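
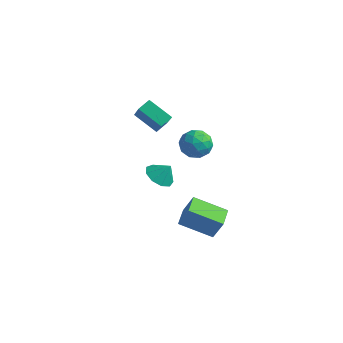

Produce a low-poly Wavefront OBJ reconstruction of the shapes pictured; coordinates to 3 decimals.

v 1.754 -1.071 -3.911
v 2.356 -0.882 -2.583
v 1.051 0.143 -3.764
v 1.654 0.331 -2.436
v 3.426 0.009 -4.824
v 4.029 0.197 -3.496
v 2.724 1.222 -4.677
v 3.326 1.411 -3.349
v 0.275 1.526 1.762
v 0.732 1.862 0.888
v 1.508 0.398 1.972
v 1.965 0.734 1.098
v 1.94 1.344 1.941
v 1.178 2.042 1.811
v 1.062 0.218 1.049
v 0.3 0.916 0.919
v 1.218 1.054 0.448
v 1.761 1.75 1
v 0.479 0.51 1.86
v 1.022 1.206 2.412
v 0.395 1.793 1.307
v 1.845 0.467 1.553
v 1.83 0.826 2.049
v 2.099 1.023 1.536
v 0.658 1.899 1.849
v 0.926 2.096 1.336
v 1.636 1.792 1.955
v 1.314 0.164 1.524
v 1.582 0.361 1.011
v 0.141 1.237 1.324
v 0.41 1.434 0.811
v 0.604 0.468 0.905
v 0.949 1.516 0.534
v 1.674 0.853 0.658
v 1.143 0.549 0.628
v 0.695 0.959 0.552
v 1.268 1.925 0.859
v 1.993 1.262 0.982
v 1.979 1.621 1.477
v 1.531 2.03 1.401
v 1.554 1.45 0.6
v 0.247 0.998 1.878
v 0.972 0.335 2.001
v 0.709 0.23 1.459
v 0.261 0.639 1.383
v 0.566 1.407 2.202
v 1.291 0.744 2.326
v 1.545 1.301 2.308
v 1.097 1.711 2.232
v 0.686 0.81 2.26
v 0.583 -1.341 -0.226
v 1.131 -0.786 -0.767
v 1.137 -0.999 0.686
v 0.606 -0.457 -0.572
v 0.07 -0.541 -0.214
v -0.226 -1 0.138
v -0.143 -1.619 0.32
v 0.279 -2.107 0.247
v 0.844 -2.237 -0.048
v 1.286 -1.948 -0.425
v 1.4 -1.375 -0.71
v -1.405 -0.875 4.224
v -1.304 -0.092 4.635
v -2.637 0.067 2.734
v -2.536 0.849 3.145
v 0.016 -0.549 3.255
v 0.117 0.233 3.666
v -1.216 0.392 1.765
v -1.115 1.175 2.176
f 2 4 1
f 5 2 1
f 1 4 3
f 3 5 1
f 2 8 4
f 6 2 5
f 6 8 2
f 4 8 3
f 7 5 3
f 3 8 7
f 7 6 5
f 8 6 7
f 9 46 25
f 46 20 49
f 25 49 14
f 46 49 25
f 9 25 21
f 25 14 26
f 21 26 10
f 25 26 21
f 9 21 30
f 21 10 31
f 30 31 16
f 21 31 30
f 9 30 42
f 30 16 45
f 42 45 19
f 30 45 42
f 9 42 46
f 42 19 50
f 46 50 20
f 42 50 46
f 10 26 37
f 26 14 40
f 37 40 18
f 26 40 37
f 14 49 27
f 49 20 48
f 27 48 13
f 49 48 27
f 20 50 47
f 50 19 43
f 47 43 11
f 50 43 47
f 19 45 44
f 45 16 32
f 44 32 15
f 45 32 44
f 16 31 36
f 31 10 33
f 36 33 17
f 31 33 36
f 12 38 24
f 38 18 39
f 24 39 13
f 38 39 24
f 12 24 22
f 24 13 23
f 22 23 11
f 24 23 22
f 12 22 29
f 22 11 28
f 29 28 15
f 22 28 29
f 12 29 34
f 29 15 35
f 34 35 17
f 29 35 34
f 12 34 38
f 34 17 41
f 38 41 18
f 34 41 38
f 13 39 27
f 39 18 40
f 27 40 14
f 39 40 27
f 11 23 47
f 23 13 48
f 47 48 20
f 23 48 47
f 15 28 44
f 28 11 43
f 44 43 19
f 28 43 44
f 17 35 36
f 35 15 32
f 36 32 16
f 35 32 36
f 18 41 37
f 41 17 33
f 37 33 10
f 41 33 37
f 52 51 54
f 52 54 53
f 54 51 55
f 54 55 53
f 55 51 56
f 55 56 53
f 56 51 57
f 56 57 53
f 57 51 58
f 57 58 53
f 58 51 59
f 58 59 53
f 59 51 60
f 59 60 53
f 60 51 61
f 60 61 53
f 61 51 52
f 61 52 53
f 63 65 62
f 66 63 62
f 62 65 64
f 64 66 62
f 63 69 65
f 67 63 66
f 67 69 63
f 65 69 64
f 68 66 64
f 64 69 68
f 68 67 66
f 69 67 68



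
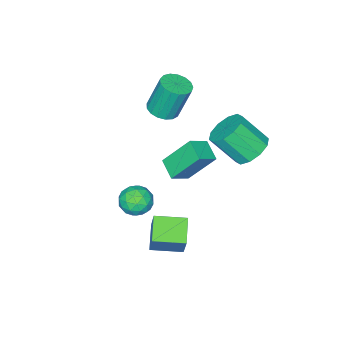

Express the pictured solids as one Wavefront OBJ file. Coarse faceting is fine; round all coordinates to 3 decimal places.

v 0.438 2.152 -3.609
v 0.894 2.764 -2.113
v 1.451 2.993 -4.263
v 1.907 3.606 -2.767
v 1.533 0.954 -3.453
v 1.989 1.567 -1.957
v 2.546 1.796 -4.107
v 3.002 2.408 -2.611
v -2.301 3.911 1.67
v -1.567 3.531 1.038
v -0.926 2.409 2.458
v -1.659 2.789 3.09
v -1.325 4.047 1.336
v -0.684 2.924 2.756
v -1.456 4.51 1.762
v -0.814 3.388 3.182
v -1.909 4.745 2.152
v -1.267 3.623 3.572
v -2.512 4.661 2.359
v -1.87 3.539 3.778
v -3.034 4.291 2.302
v -2.393 3.169 3.722
v -3.276 3.776 2.004
v -2.635 2.653 3.424
v -3.146 3.312 1.578
v -2.504 2.19 2.998
v -2.693 3.077 1.188
v -2.051 1.955 2.608
v -2.09 3.161 0.982
v -1.448 2.039 2.401
v -1.681 1.606 1.316
v -0.683 1.424 1.899
v -1.242 2.61 0.877
v -0.244 2.428 1.461
v -0.896 0.532 -0.361
v 0.102 0.35 0.223
v -0.457 1.536 -0.799
v 0.541 1.354 -0.216
v 2.85 1.002 -1.666
v 3.264 0.722 -0.912
v 1.556 0.918 -0.988
v 1.97 0.638 -0.234
v 2.08 1.489 -0.521
v 2.88 1.54 -0.94
v 1.94 0.1 -0.96
v 2.74 0.151 -1.379
v 2.701 0.164 -0.475
v 2.788 1.023 -0.205
v 2.032 0.617 -1.695
v 2.119 1.476 -1.425
v 3.17 0.869 -1.349
v 1.65 0.771 -0.551
v 1.715 1.271 -0.72
v 1.958 1.106 -0.277
v 2.945 1.35 -1.365
v 3.188 1.186 -0.922
v 2.492 1.636 -0.692
v 1.632 0.454 -0.978
v 1.875 0.29 -0.535
v 2.862 0.534 -1.623
v 3.105 0.369 -1.18
v 2.328 0.004 -1.208
v 3.083 0.377 -0.649
v 2.322 0.328 -0.25
v 2.305 0.011 -0.677
v 2.775 0.042 -0.923
v 3.134 0.881 -0.49
v 2.373 0.832 -0.091
v 2.438 1.332 -0.26
v 2.908 1.363 -0.506
v 2.803 0.554 -0.233
v 2.447 0.808 -1.809
v 1.686 0.759 -1.41
v 1.912 0.277 -1.394
v 2.382 0.308 -1.64
v 2.498 1.312 -1.65
v 1.737 1.263 -1.251
v 2.045 1.598 -0.977
v 2.515 1.629 -1.223
v 2.017 1.086 -1.667
v -2.634 -2.193 0.811
v -2.213 -2.89 1.086
v -2.645 -2.365 3.083
v -3.066 -1.667 2.809
v -1.922 -2.599 1.072
v -2.355 -2.074 3.07
v -1.795 -2.215 0.999
v -2.227 -1.69 2.996
v -1.859 -1.825 0.882
v -2.292 -1.3 2.88
v -2.101 -1.52 0.75
v -2.534 -0.995 2.747
v -2.465 -1.369 0.631
v -2.898 -0.844 2.629
v -2.868 -1.406 0.554
v -3.301 -0.881 2.551
v -3.217 -1.624 0.536
v -3.649 -1.099 2.533
v -3.432 -1.972 0.58
v -3.865 -1.447 2.578
v -3.465 -2.37 0.678
v -3.897 -1.845 2.675
v -3.307 -2.728 0.806
v -3.739 -2.203 2.804
v -2.994 -2.963 0.936
v -3.427 -2.438 2.933
v -2.6 -3.022 1.037
v -3.032 -2.497 3.034
f 2 4 1
f 5 2 1
f 1 4 3
f 3 5 1
f 2 8 4
f 6 2 5
f 6 8 2
f 4 8 3
f 7 5 3
f 3 8 7
f 7 6 5
f 8 6 7
f 10 9 13
f 10 13 11
f 11 13 14
f 11 14 12
f 13 9 15
f 13 15 14
f 14 15 16
f 14 16 12
f 15 9 17
f 15 17 16
f 16 17 18
f 16 18 12
f 17 9 19
f 17 19 18
f 18 19 20
f 18 20 12
f 19 9 21
f 19 21 20
f 20 21 22
f 20 22 12
f 21 9 23
f 21 23 22
f 22 23 24
f 22 24 12
f 23 9 25
f 23 25 24
f 24 25 26
f 24 26 12
f 25 9 27
f 25 27 26
f 26 27 28
f 26 28 12
f 27 9 29
f 27 29 28
f 28 29 30
f 28 30 12
f 29 9 10
f 29 10 30
f 30 10 11
f 30 11 12
f 32 34 31
f 35 32 31
f 31 34 33
f 33 35 31
f 32 38 34
f 36 32 35
f 36 38 32
f 34 38 33
f 37 35 33
f 33 38 37
f 37 36 35
f 38 36 37
f 39 76 55
f 76 50 79
f 55 79 44
f 76 79 55
f 39 55 51
f 55 44 56
f 51 56 40
f 55 56 51
f 39 51 60
f 51 40 61
f 60 61 46
f 51 61 60
f 39 60 72
f 60 46 75
f 72 75 49
f 60 75 72
f 39 72 76
f 72 49 80
f 76 80 50
f 72 80 76
f 40 56 67
f 56 44 70
f 67 70 48
f 56 70 67
f 44 79 57
f 79 50 78
f 57 78 43
f 79 78 57
f 50 80 77
f 80 49 73
f 77 73 41
f 80 73 77
f 49 75 74
f 75 46 62
f 74 62 45
f 75 62 74
f 46 61 66
f 61 40 63
f 66 63 47
f 61 63 66
f 42 68 54
f 68 48 69
f 54 69 43
f 68 69 54
f 42 54 52
f 54 43 53
f 52 53 41
f 54 53 52
f 42 52 59
f 52 41 58
f 59 58 45
f 52 58 59
f 42 59 64
f 59 45 65
f 64 65 47
f 59 65 64
f 42 64 68
f 64 47 71
f 68 71 48
f 64 71 68
f 43 69 57
f 69 48 70
f 57 70 44
f 69 70 57
f 41 53 77
f 53 43 78
f 77 78 50
f 53 78 77
f 45 58 74
f 58 41 73
f 74 73 49
f 58 73 74
f 47 65 66
f 65 45 62
f 66 62 46
f 65 62 66
f 48 71 67
f 71 47 63
f 67 63 40
f 71 63 67
f 82 81 85
f 82 85 83
f 83 85 86
f 83 86 84
f 85 81 87
f 85 87 86
f 86 87 88
f 86 88 84
f 87 81 89
f 87 89 88
f 88 89 90
f 88 90 84
f 89 81 91
f 89 91 90
f 90 91 92
f 90 92 84
f 91 81 93
f 91 93 92
f 92 93 94
f 92 94 84
f 93 81 95
f 93 95 94
f 94 95 96
f 94 96 84
f 95 81 97
f 95 97 96
f 96 97 98
f 96 98 84
f 97 81 99
f 97 99 98
f 98 99 100
f 98 100 84
f 99 81 101
f 99 101 100
f 100 101 102
f 100 102 84
f 101 81 103
f 101 103 102
f 102 103 104
f 102 104 84
f 103 81 105
f 103 105 104
f 104 105 106
f 104 106 84
f 105 81 107
f 105 107 106
f 106 107 108
f 106 108 84
f 107 81 82
f 107 82 108
f 108 82 83
f 108 83 84



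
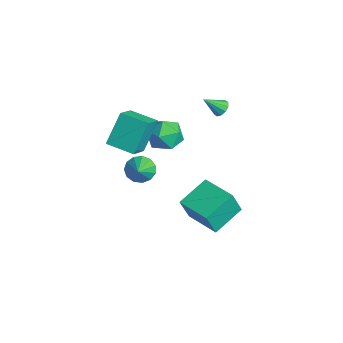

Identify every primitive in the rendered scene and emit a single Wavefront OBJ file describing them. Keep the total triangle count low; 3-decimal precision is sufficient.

v -2.998 -1.831 2.583
v -1.906 -2.752 3.505
v -3.568 -0.832 4.256
v -2.475 -1.753 5.178
v -1.865 -0.747 2.322
v -0.772 -1.668 3.244
v -2.434 0.252 3.995
v -1.342 -0.669 4.917
v -1.34 1.549 -3.454
v -1.168 0.948 -1.905
v -2.033 3.271 -2.709
v -1.861 2.67 -1.16
v 0.581 2.29 -3.38
v 0.753 1.689 -1.831
v -0.112 4.012 -2.635
v 0.06 3.411 -1.086
v -3.253 4.079 3.205
v -2.714 4.104 3.357
v -3.447 3.141 4.055
v -2.892 4.323 3.557
v -3.208 4.448 3.623
v -3.54 4.433 3.53
v -3.763 4.282 3.312
v -3.791 4.053 3.054
v -3.613 3.834 2.853
v -3.297 3.709 2.787
v -2.965 3.725 2.881
v -2.742 3.875 3.098
v -0.049 -1.602 2.606
v 0.224 -2.062 1.998
v 0.949 -2.078 3.414
v 0.442 -1.663 1.964
v 0.504 -1.244 2.134
v 0.391 -0.938 2.454
v 0.138 -0.844 2.822
v -0.174 -0.99 3.121
v -0.447 -1.33 3.257
v -0.593 -1.756 3.186
v -0.566 -2.134 2.93
v -0.375 -2.342 2.572
v -0.081 -2.315 2.224
v -2.334 1.632 2.103
v -1.71 0.735 2.152
v -3.69 0.725 2.788
v -3.066 -0.172 2.837
v -2.858 0.675 3.496
v -2.02 1.235 3.073
v -3.38 0.225 1.867
v -2.542 0.785 1.444
v -2.357 -0.135 2.005
v -2.034 0.144 3.012
v -3.366 1.316 1.928
v -3.043 1.595 2.935
f 2 4 1
f 5 2 1
f 1 4 3
f 3 5 1
f 2 8 4
f 6 2 5
f 6 8 2
f 4 8 3
f 7 5 3
f 3 8 7
f 7 6 5
f 8 6 7
f 10 12 9
f 13 10 9
f 9 12 11
f 11 13 9
f 10 16 12
f 14 10 13
f 14 16 10
f 12 16 11
f 15 13 11
f 11 16 15
f 15 14 13
f 16 14 15
f 18 17 20
f 18 20 19
f 20 17 21
f 20 21 19
f 21 17 22
f 21 22 19
f 22 17 23
f 22 23 19
f 23 17 24
f 23 24 19
f 24 17 25
f 24 25 19
f 25 17 26
f 25 26 19
f 26 17 27
f 26 27 19
f 27 17 28
f 27 28 19
f 28 17 18
f 28 18 19
f 30 29 32
f 30 32 31
f 32 29 33
f 32 33 31
f 33 29 34
f 33 34 31
f 34 29 35
f 34 35 31
f 35 29 36
f 35 36 31
f 36 29 37
f 36 37 31
f 37 29 38
f 37 38 31
f 38 29 39
f 38 39 31
f 39 29 40
f 39 40 31
f 40 29 41
f 40 41 31
f 41 29 30
f 41 30 31
f 42 53 47
f 42 47 43
f 42 43 49
f 42 49 52
f 42 52 53
f 43 47 51
f 47 53 46
f 53 52 44
f 52 49 48
f 49 43 50
f 45 51 46
f 45 46 44
f 45 44 48
f 45 48 50
f 45 50 51
f 46 51 47
f 44 46 53
f 48 44 52
f 50 48 49
f 51 50 43



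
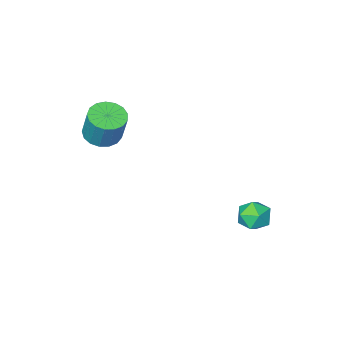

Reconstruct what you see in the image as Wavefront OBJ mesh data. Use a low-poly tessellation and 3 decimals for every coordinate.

v -4.045 -0.021 -0.397
v -3.685 0.527 -0.303
v -3.275 -0.607 0.063
v -2.915 -0.059 0.157
v -3.474 -0.15 0.5
v -3.95 0.212 0.216
v -3.01 -0.292 -0.456
v -3.486 0.07 -0.74
v -3.045 0.36 -0.34
v -3.332 0.447 0.251
v -3.628 -0.527 -0.491
v -3.915 -0.44 0.1
v 0.204 -3.534 3.351
v 0.61 -3.047 3.136
v 0.663 -2.579 4.294
v 0.256 -3.066 4.509
v 0.317 -2.923 3.099
v 0.369 -2.456 4.257
v -0.003 -2.94 3.12
v 0.05 -2.472 4.278
v -0.275 -3.092 3.194
v -0.222 -2.624 4.352
v -0.438 -3.346 3.304
v -0.385 -2.878 4.462
v -0.453 -3.643 3.425
v -0.401 -3.175 4.583
v -0.318 -3.914 3.528
v -0.266 -3.447 4.686
v -0.064 -4.099 3.591
v -0.011 -3.631 4.749
v 0.252 -4.154 3.599
v 0.304 -3.687 4.757
v 0.557 -4.067 3.55
v 0.609 -3.6 4.708
v 0.78 -3.858 3.456
v 0.833 -3.39 4.614
v 0.872 -3.575 3.337
v 0.925 -3.107 4.495
v 0.811 -3.282 3.222
v 0.864 -2.814 4.38
f 1 12 6
f 1 6 2
f 1 2 8
f 1 8 11
f 1 11 12
f 2 6 10
f 6 12 5
f 12 11 3
f 11 8 7
f 8 2 9
f 4 10 5
f 4 5 3
f 4 3 7
f 4 7 9
f 4 9 10
f 5 10 6
f 3 5 12
f 7 3 11
f 9 7 8
f 10 9 2
f 14 13 17
f 14 17 15
f 15 17 18
f 15 18 16
f 17 13 19
f 17 19 18
f 18 19 20
f 18 20 16
f 19 13 21
f 19 21 20
f 20 21 22
f 20 22 16
f 21 13 23
f 21 23 22
f 22 23 24
f 22 24 16
f 23 13 25
f 23 25 24
f 24 25 26
f 24 26 16
f 25 13 27
f 25 27 26
f 26 27 28
f 26 28 16
f 27 13 29
f 27 29 28
f 28 29 30
f 28 30 16
f 29 13 31
f 29 31 30
f 30 31 32
f 30 32 16
f 31 13 33
f 31 33 32
f 32 33 34
f 32 34 16
f 33 13 35
f 33 35 34
f 34 35 36
f 34 36 16
f 35 13 37
f 35 37 36
f 36 37 38
f 36 38 16
f 37 13 39
f 37 39 38
f 38 39 40
f 38 40 16
f 39 13 14
f 39 14 40
f 40 14 15
f 40 15 16



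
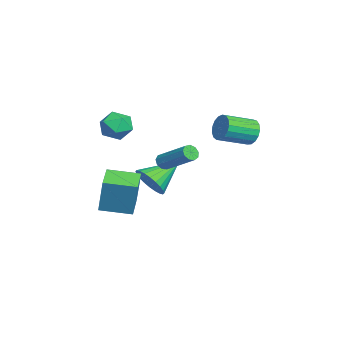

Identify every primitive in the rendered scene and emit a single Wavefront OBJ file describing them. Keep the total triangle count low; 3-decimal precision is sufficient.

v -3.315 -0.675 -4.439
v -2.736 -0.9 -3.543
v -4.465 0.815 -3.321
v -2.503 -0.59 -3.716
v -2.393 -0.293 -4
v -2.424 -0.054 -4.35
v -2.59 0.091 -4.714
v -2.866 0.118 -5.036
v -3.211 0.025 -5.267
v -3.572 -0.174 -5.372
v -3.893 -0.45 -5.335
v -4.126 -0.761 -5.161
v -4.236 -1.058 -4.877
v -4.206 -1.297 -4.527
v -4.039 -1.442 -4.163
v -3.763 -1.469 -3.841
v -3.418 -1.376 -3.61
v -3.058 -1.177 -3.505
v -1.453 4.688 0.156
v -0.902 4.72 -0.477
v -0.116 3.183 0.13
v -0.667 3.152 0.764
v -0.723 4.928 -0.183
v 0.063 3.391 0.424
v -0.711 5.081 0.188
v 0.075 3.544 0.796
v -0.869 5.144 0.553
v -0.083 3.607 1.16
v -1.161 5.103 0.826
v -0.375 3.566 1.434
v -1.52 4.967 0.946
v -0.734 3.43 1.554
v -1.863 4.767 0.885
v -1.077 3.23 1.493
v -2.113 4.549 0.657
v -1.327 3.012 1.265
v -2.211 4.363 0.314
v -1.425 2.826 0.922
v -2.136 4.252 -0.064
v -1.35 2.715 0.543
v -1.904 4.241 -0.393
v -1.118 2.704 0.215
v -1.569 4.332 -0.595
v -0.783 2.795 0.012
v -1.207 4.505 -0.626
v -0.421 2.968 -0.018
v 2.559 0.515 -0.378
v 2.76 0.698 -0.797
v 3.843 2.108 0.339
v 3.641 1.925 0.758
v 2.469 0.863 -0.725
v 3.552 2.274 0.411
v 2.221 0.865 -0.491
v 3.303 2.276 0.645
v 2.13 0.703 -0.204
v 3.212 2.114 0.932
v 2.24 0.453 0.002
v 3.322 1.864 1.138
v 2.499 0.232 0.03
v 3.582 1.643 1.166
v 2.786 0.143 -0.133
v 3.869 1.553 1.003
v 2.967 0.228 -0.411
v 4.049 1.638 0.725
v 2.957 0.447 -0.673
v 4.039 1.858 0.463
v -2.395 -2 0.587
v -1.931 -2.284 -0.275
v -3.849 -2.456 -0.045
v -3.385 -2.74 -0.907
v -3.234 -3.27 -0.049
v -2.335 -2.988 0.342
v -3.445 -1.752 -0.662
v -2.546 -1.47 -0.271
v -2.579 -2.131 -1.047
v -2.449 -3.069 -0.668
v -3.331 -1.671 0.348
v -3.201 -2.609 0.727
v 1.208 -2.682 -3.479
v 1.68 -2.393 -1.371
v 1.214 -0.958 -3.716
v 1.687 -0.67 -1.608
v 2.633 -2.73 -3.792
v 3.106 -2.442 -1.684
v 2.64 -1.007 -4.029
v 3.112 -0.718 -1.921
f 2 1 4
f 2 4 3
f 4 1 5
f 4 5 3
f 5 1 6
f 5 6 3
f 6 1 7
f 6 7 3
f 7 1 8
f 7 8 3
f 8 1 9
f 8 9 3
f 9 1 10
f 9 10 3
f 10 1 11
f 10 11 3
f 11 1 12
f 11 12 3
f 12 1 13
f 12 13 3
f 13 1 14
f 13 14 3
f 14 1 15
f 14 15 3
f 15 1 16
f 15 16 3
f 16 1 17
f 16 17 3
f 17 1 18
f 17 18 3
f 18 1 2
f 18 2 3
f 20 19 23
f 20 23 21
f 21 23 24
f 21 24 22
f 23 19 25
f 23 25 24
f 24 25 26
f 24 26 22
f 25 19 27
f 25 27 26
f 26 27 28
f 26 28 22
f 27 19 29
f 27 29 28
f 28 29 30
f 28 30 22
f 29 19 31
f 29 31 30
f 30 31 32
f 30 32 22
f 31 19 33
f 31 33 32
f 32 33 34
f 32 34 22
f 33 19 35
f 33 35 34
f 34 35 36
f 34 36 22
f 35 19 37
f 35 37 36
f 36 37 38
f 36 38 22
f 37 19 39
f 37 39 38
f 38 39 40
f 38 40 22
f 39 19 41
f 39 41 40
f 40 41 42
f 40 42 22
f 41 19 43
f 41 43 42
f 42 43 44
f 42 44 22
f 43 19 45
f 43 45 44
f 44 45 46
f 44 46 22
f 45 19 20
f 45 20 46
f 46 20 21
f 46 21 22
f 48 47 51
f 48 51 49
f 49 51 52
f 49 52 50
f 51 47 53
f 51 53 52
f 52 53 54
f 52 54 50
f 53 47 55
f 53 55 54
f 54 55 56
f 54 56 50
f 55 47 57
f 55 57 56
f 56 57 58
f 56 58 50
f 57 47 59
f 57 59 58
f 58 59 60
f 58 60 50
f 59 47 61
f 59 61 60
f 60 61 62
f 60 62 50
f 61 47 63
f 61 63 62
f 62 63 64
f 62 64 50
f 63 47 65
f 63 65 64
f 64 65 66
f 64 66 50
f 65 47 48
f 65 48 66
f 66 48 49
f 66 49 50
f 67 78 72
f 67 72 68
f 67 68 74
f 67 74 77
f 67 77 78
f 68 72 76
f 72 78 71
f 78 77 69
f 77 74 73
f 74 68 75
f 70 76 71
f 70 71 69
f 70 69 73
f 70 73 75
f 70 75 76
f 71 76 72
f 69 71 78
f 73 69 77
f 75 73 74
f 76 75 68
f 80 82 79
f 83 80 79
f 79 82 81
f 81 83 79
f 80 86 82
f 84 80 83
f 84 86 80
f 82 86 81
f 85 83 81
f 81 86 85
f 85 84 83
f 86 84 85



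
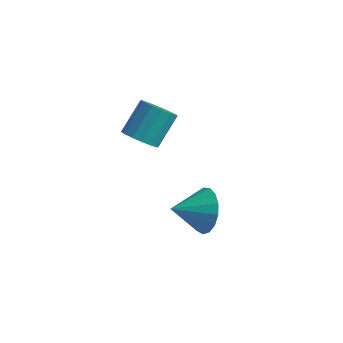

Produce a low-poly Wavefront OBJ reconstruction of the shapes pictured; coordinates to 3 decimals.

v 4.027 0.257 -0.561
v 4.575 0.176 0.148
v 3.293 -0.657 -0.099
v 4.287 0.47 0.274
v 3.939 0.716 0.209
v 3.611 0.857 -0.033
v 3.379 0.86 -0.395
v 3.295 0.725 -0.796
v 3.378 0.484 -1.142
v 3.61 0.19 -1.356
v 3.938 -0.088 -1.387
v 4.285 -0.287 -1.229
v 4.574 -0.361 -0.918
v 4.737 -0.294 -0.525
v 4.737 -0.1 -0.14
v 1.93 -0.321 2.554
v 2.221 0.092 2.113
v 2.361 1.033 3.085
v 2.07 0.621 3.526
v 1.883 0.163 2.093
v 2.022 1.104 3.065
v 1.557 0.105 2.196
v 1.696 1.046 3.168
v 1.331 -0.067 2.395
v 1.47 0.874 3.367
v 1.266 -0.307 2.637
v 1.405 0.634 3.608
v 1.379 -0.551 2.856
v 1.518 0.39 3.828
v 1.639 -0.733 2.995
v 1.779 0.208 3.967
v 1.978 -0.804 3.015
v 2.117 0.137 3.987
v 2.304 -0.746 2.912
v 2.443 0.195 3.884
v 2.53 -0.574 2.713
v 2.669 0.367 3.685
v 2.595 -0.334 2.472
v 2.734 0.607 3.443
v 2.482 -0.09 2.252
v 2.621 0.851 3.224
f 2 1 4
f 2 4 3
f 4 1 5
f 4 5 3
f 5 1 6
f 5 6 3
f 6 1 7
f 6 7 3
f 7 1 8
f 7 8 3
f 8 1 9
f 8 9 3
f 9 1 10
f 9 10 3
f 10 1 11
f 10 11 3
f 11 1 12
f 11 12 3
f 12 1 13
f 12 13 3
f 13 1 14
f 13 14 3
f 14 1 15
f 14 15 3
f 15 1 2
f 15 2 3
f 17 16 20
f 17 20 18
f 18 20 21
f 18 21 19
f 20 16 22
f 20 22 21
f 21 22 23
f 21 23 19
f 22 16 24
f 22 24 23
f 23 24 25
f 23 25 19
f 24 16 26
f 24 26 25
f 25 26 27
f 25 27 19
f 26 16 28
f 26 28 27
f 27 28 29
f 27 29 19
f 28 16 30
f 28 30 29
f 29 30 31
f 29 31 19
f 30 16 32
f 30 32 31
f 31 32 33
f 31 33 19
f 32 16 34
f 32 34 33
f 33 34 35
f 33 35 19
f 34 16 36
f 34 36 35
f 35 36 37
f 35 37 19
f 36 16 38
f 36 38 37
f 37 38 39
f 37 39 19
f 38 16 40
f 38 40 39
f 39 40 41
f 39 41 19
f 40 16 17
f 40 17 41
f 41 17 18
f 41 18 19



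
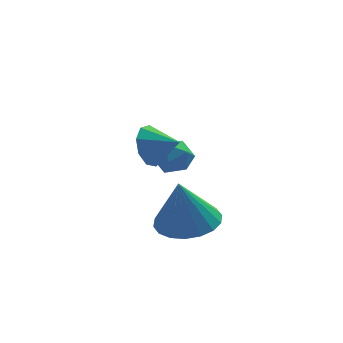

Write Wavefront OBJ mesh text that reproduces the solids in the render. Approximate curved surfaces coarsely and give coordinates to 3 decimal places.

v -1.749 3.641 0.805
v -1.177 3.8 0.389
v -1.603 2.5 0.571
v -1.031 2.659 0.155
v -0.991 2.747 0.874
v -1.082 3.452 1.018
v -1.698 2.848 -0.058
v -1.789 3.553 0.086
v -1.146 3.31 -0.145
v -0.709 3.248 0.431
v -2.071 3.052 0.529
v -1.634 2.99 1.105
v -2.248 1.174 1.966
v -1.858 1.376 1.298
v -1.412 0.706 2.314
v -1.797 1.767 1.676
v -1.947 1.88 2.19
v -2.239 1.663 2.599
v -2.535 1.217 2.712
v -2.697 0.75 2.475
v -2.649 0.482 2.001
v -2.414 0.538 1.51
v -2.101 0.891 1.232
v -1.261 -0.227 -0.516
v -0.322 -0.642 -0.422
v -1.559 -0.513 1.216
v -0.247 -0.198 -0.336
v -0.372 0.24 -0.285
v -0.673 0.585 -0.281
v -1.091 0.77 -0.322
v -1.542 0.757 -0.402
v -1.938 0.549 -0.505
v -2.199 0.187 -0.609
v -2.274 -0.257 -0.695
v -2.149 -0.695 -0.746
v -1.848 -1.04 -0.751
v -1.43 -1.225 -0.709
v -0.979 -1.212 -0.629
v -0.584 -1.004 -0.527
f 1 12 6
f 1 6 2
f 1 2 8
f 1 8 11
f 1 11 12
f 2 6 10
f 6 12 5
f 12 11 3
f 11 8 7
f 8 2 9
f 4 10 5
f 4 5 3
f 4 3 7
f 4 7 9
f 4 9 10
f 5 10 6
f 3 5 12
f 7 3 11
f 9 7 8
f 10 9 2
f 14 13 16
f 14 16 15
f 16 13 17
f 16 17 15
f 17 13 18
f 17 18 15
f 18 13 19
f 18 19 15
f 19 13 20
f 19 20 15
f 20 13 21
f 20 21 15
f 21 13 22
f 21 22 15
f 22 13 23
f 22 23 15
f 23 13 14
f 23 14 15
f 25 24 27
f 25 27 26
f 27 24 28
f 27 28 26
f 28 24 29
f 28 29 26
f 29 24 30
f 29 30 26
f 30 24 31
f 30 31 26
f 31 24 32
f 31 32 26
f 32 24 33
f 32 33 26
f 33 24 34
f 33 34 26
f 34 24 35
f 34 35 26
f 35 24 36
f 35 36 26
f 36 24 37
f 36 37 26
f 37 24 38
f 37 38 26
f 38 24 39
f 38 39 26
f 39 24 25
f 39 25 26



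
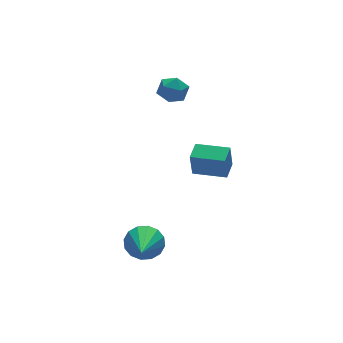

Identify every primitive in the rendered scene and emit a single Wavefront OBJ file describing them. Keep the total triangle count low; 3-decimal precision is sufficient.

v 0.606 1.753 2.64
v 1.244 1.654 2.451
v 0.316 0.826 2.149
v 0.954 0.727 1.96
v 0.784 0.68 2.609
v 0.964 1.252 2.913
v 0.596 1.228 1.687
v 0.776 1.8 1.991
v 1.238 1.329 1.862
v 1.354 0.99 2.432
v 0.206 1.49 2.168
v 0.322 1.151 2.738
v 2.052 -0.675 -2.025
v 1.901 -0.738 -0.937
v 1.1 0.307 -2.101
v 0.948 0.244 -1.013
v 2.652 -0.084 -1.907
v 2.5 -0.147 -0.819
v 1.699 0.898 -1.983
v 1.548 0.835 -0.895
v -2.634 -2.621 -2.354
v -2.077 -2.633 -1.837
v -3.526 -4.019 -1.426
v -2.339 -2.374 -1.698
v -2.68 -2.182 -1.735
v -3.009 -2.106 -1.938
v -3.237 -2.169 -2.252
v -3.304 -2.353 -2.594
v -3.191 -2.609 -2.871
v -2.929 -2.868 -3.009
v -2.588 -3.06 -2.972
v -2.26 -3.135 -2.769
v -2.031 -3.073 -2.455
v -1.965 -2.889 -2.114
f 1 12 6
f 1 6 2
f 1 2 8
f 1 8 11
f 1 11 12
f 2 6 10
f 6 12 5
f 12 11 3
f 11 8 7
f 8 2 9
f 4 10 5
f 4 5 3
f 4 3 7
f 4 7 9
f 4 9 10
f 5 10 6
f 3 5 12
f 7 3 11
f 9 7 8
f 10 9 2
f 14 16 13
f 17 14 13
f 13 16 15
f 15 17 13
f 14 20 16
f 18 14 17
f 18 20 14
f 16 20 15
f 19 17 15
f 15 20 19
f 19 18 17
f 20 18 19
f 22 21 24
f 22 24 23
f 24 21 25
f 24 25 23
f 25 21 26
f 25 26 23
f 26 21 27
f 26 27 23
f 27 21 28
f 27 28 23
f 28 21 29
f 28 29 23
f 29 21 30
f 29 30 23
f 30 21 31
f 30 31 23
f 31 21 32
f 31 32 23
f 32 21 33
f 32 33 23
f 33 21 34
f 33 34 23
f 34 21 22
f 34 22 23



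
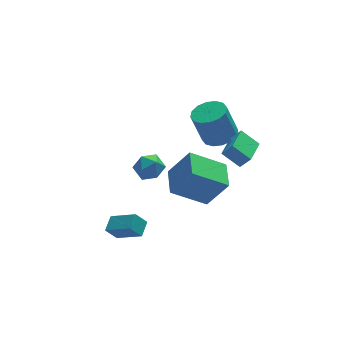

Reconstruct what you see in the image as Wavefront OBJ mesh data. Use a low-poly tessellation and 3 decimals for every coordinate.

v -2.143 -2.655 -2.73
v -2.712 -2.588 -1.997
v -3.142 -1.606 -3.6
v -3.711 -1.539 -2.867
v -1.649 -1.921 -2.413
v -2.218 -1.854 -1.68
v -2.648 -0.872 -3.283
v -3.217 -0.805 -2.55
v 1.071 -3.087 -0.653
v -0.724 -2.792 0.531
v 1.435 -1.527 -0.488
v -0.359 -1.233 0.697
v 2.059 -3.487 0.943
v 0.265 -3.193 2.128
v 2.424 -1.928 1.109
v 0.629 -1.633 2.293
v -0.344 3.59 -3.683
v 0.5 3.724 -3.355
v -0.62 2.636 -2.585
v 0.224 2.77 -2.257
v -0.397 3.441 -2.211
v -0.226 4.03 -2.89
v 0.106 2.33 -3.05
v 0.277 2.919 -3.729
v 0.778 2.945 -2.964
v 0.467 3.631 -2.445
v -0.587 2.729 -3.495
v -0.898 3.415 -2.976
v 3.154 1.232 0.548
v 4.063 1.069 0.844
v 3.495 1.265 2.689
v 2.586 1.428 2.392
v 4.033 1.567 0.783
v 3.466 1.763 2.627
v 3.768 1.974 0.658
v 3.201 2.171 2.502
v 3.338 2.183 0.503
v 2.771 2.379 2.348
v 2.859 2.137 0.361
v 2.292 2.333 2.206
v 2.459 1.848 0.268
v 1.891 2.044 2.113
v 2.245 1.395 0.251
v 1.677 1.591 2.096
v 2.274 0.897 0.313
v 1.707 1.093 2.157
v 2.539 0.489 0.438
v 1.972 0.686 2.282
v 2.969 0.281 0.592
v 2.402 0.477 2.437
v 3.448 0.327 0.734
v 2.881 0.523 2.579
v 3.849 0.616 0.827
v 3.281 0.812 2.672
v 2.575 -0.744 0.913
v 3.051 -0.989 1.611
v 3.496 0.591 0.753
v 3.972 0.346 1.451
v 3.348 -1.366 0.169
v 3.824 -1.611 0.867
v 4.269 -0.031 0.009
v 4.745 -0.276 0.707
f 2 4 1
f 5 2 1
f 1 4 3
f 3 5 1
f 2 8 4
f 6 2 5
f 6 8 2
f 4 8 3
f 7 5 3
f 3 8 7
f 7 6 5
f 8 6 7
f 10 12 9
f 13 10 9
f 9 12 11
f 11 13 9
f 10 16 12
f 14 10 13
f 14 16 10
f 12 16 11
f 15 13 11
f 11 16 15
f 15 14 13
f 16 14 15
f 17 28 22
f 17 22 18
f 17 18 24
f 17 24 27
f 17 27 28
f 18 22 26
f 22 28 21
f 28 27 19
f 27 24 23
f 24 18 25
f 20 26 21
f 20 21 19
f 20 19 23
f 20 23 25
f 20 25 26
f 21 26 22
f 19 21 28
f 23 19 27
f 25 23 24
f 26 25 18
f 30 29 33
f 30 33 31
f 31 33 34
f 31 34 32
f 33 29 35
f 33 35 34
f 34 35 36
f 34 36 32
f 35 29 37
f 35 37 36
f 36 37 38
f 36 38 32
f 37 29 39
f 37 39 38
f 38 39 40
f 38 40 32
f 39 29 41
f 39 41 40
f 40 41 42
f 40 42 32
f 41 29 43
f 41 43 42
f 42 43 44
f 42 44 32
f 43 29 45
f 43 45 44
f 44 45 46
f 44 46 32
f 45 29 47
f 45 47 46
f 46 47 48
f 46 48 32
f 47 29 49
f 47 49 48
f 48 49 50
f 48 50 32
f 49 29 51
f 49 51 50
f 50 51 52
f 50 52 32
f 51 29 53
f 51 53 52
f 52 53 54
f 52 54 32
f 53 29 30
f 53 30 54
f 54 30 31
f 54 31 32
f 56 58 55
f 59 56 55
f 55 58 57
f 57 59 55
f 56 62 58
f 60 56 59
f 60 62 56
f 58 62 57
f 61 59 57
f 57 62 61
f 61 60 59
f 62 60 61



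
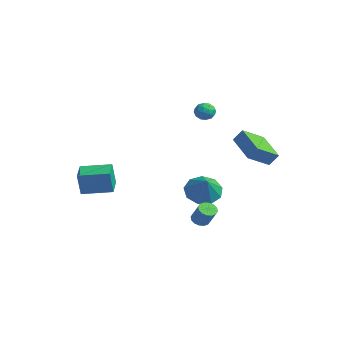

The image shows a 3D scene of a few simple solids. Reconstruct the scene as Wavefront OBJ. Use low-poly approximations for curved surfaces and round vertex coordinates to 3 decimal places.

v 1.749 3.383 0.939
v 1.817 2.024 1.703
v 2.037 3.786 1.63
v 2.105 2.427 2.394
v 3.695 3.113 0.286
v 3.763 1.754 1.05
v 3.983 3.516 0.977
v 4.051 2.157 1.741
v -3.183 3.593 1.609
v -2.825 3.701 2.142
v -3.515 2.679 2.018
v -3.157 2.787 2.551
v -3.681 3.156 2.43
v -3.476 3.72 2.177
v -2.864 2.66 1.983
v -2.659 3.224 1.73
v -2.628 3.125 2.374
v -3.133 3.431 2.65
v -3.207 2.949 1.51
v -3.712 3.255 1.786
v -2.975 3.727 1.84
v -3.365 2.653 2.32
v -3.673 2.869 2.249
v -3.462 2.933 2.563
v -3.358 3.738 1.86
v -3.147 3.802 2.174
v -3.65 3.482 2.343
v -3.193 2.578 1.986
v -2.982 2.642 2.3
v -2.878 3.447 1.597
v -2.667 3.511 1.911
v -2.69 2.898 1.817
v -2.649 3.452 2.289
v -2.843 2.915 2.53
v -2.672 2.84 2.196
v -2.551 3.172 2.047
v -2.945 3.632 2.452
v -3.14 3.095 2.692
v -3.448 3.312 2.621
v -3.328 3.644 2.472
v -2.829 3.294 2.588
v -3.2 3.285 1.468
v -3.395 2.748 1.708
v -3.012 2.736 1.688
v -2.892 3.068 1.539
v -3.497 3.465 1.63
v -3.691 2.928 1.871
v -3.789 3.208 2.113
v -3.668 3.54 1.964
v -3.511 3.086 1.572
v 3.512 -0.904 -2.908
v 3.89 -0.661 -3.19
v 4.586 -0.613 -2.214
v 4.208 -0.856 -1.932
v 3.735 -0.458 -3.089
v 4.431 -0.411 -2.113
v 3.52 -0.375 -2.94
v 4.217 -0.327 -1.964
v 3.303 -0.433 -2.782
v 4 -0.385 -1.806
v 3.142 -0.618 -2.658
v 3.839 -0.57 -1.682
v 3.08 -0.879 -2.601
v 3.777 -0.831 -1.625
v 3.134 -1.147 -2.626
v 3.83 -1.099 -1.65
v 3.289 -1.349 -2.727
v 3.985 -1.302 -1.751
v 3.503 -1.433 -2.876
v 4.2 -1.385 -1.9
v 3.72 -1.375 -3.034
v 4.417 -1.327 -2.058
v 3.881 -1.19 -3.158
v 4.578 -1.142 -2.182
v 3.943 -0.929 -3.215
v 4.64 -0.881 -2.239
v 2.796 -0.329 -1.206
v 3.279 -0.938 -1.882
v 3.844 -0.711 -0.114
v 3.546 -0.287 -1.911
v 3.462 0.344 -1.61
v 3.067 0.661 -1.12
v 2.545 0.514 -0.67
v 2.141 -0.028 -0.471
v 2.043 -0.71 -0.615
v 2.298 -1.214 -1.036
v 2.786 -1.305 -1.536
v -2.496 -4.805 -2.468
v -2.435 -5.049 -1.06
v -3.649 -4.068 -2.29
v -3.588 -4.312 -0.883
v -1.532 -3.348 -2.257
v -1.471 -3.592 -0.85
v -2.685 -2.611 -2.08
v -2.624 -2.855 -0.672
f 2 4 1
f 5 2 1
f 1 4 3
f 3 5 1
f 2 8 4
f 6 2 5
f 6 8 2
f 4 8 3
f 7 5 3
f 3 8 7
f 7 6 5
f 8 6 7
f 9 46 25
f 46 20 49
f 25 49 14
f 46 49 25
f 9 25 21
f 25 14 26
f 21 26 10
f 25 26 21
f 9 21 30
f 21 10 31
f 30 31 16
f 21 31 30
f 9 30 42
f 30 16 45
f 42 45 19
f 30 45 42
f 9 42 46
f 42 19 50
f 46 50 20
f 42 50 46
f 10 26 37
f 26 14 40
f 37 40 18
f 26 40 37
f 14 49 27
f 49 20 48
f 27 48 13
f 49 48 27
f 20 50 47
f 50 19 43
f 47 43 11
f 50 43 47
f 19 45 44
f 45 16 32
f 44 32 15
f 45 32 44
f 16 31 36
f 31 10 33
f 36 33 17
f 31 33 36
f 12 38 24
f 38 18 39
f 24 39 13
f 38 39 24
f 12 24 22
f 24 13 23
f 22 23 11
f 24 23 22
f 12 22 29
f 22 11 28
f 29 28 15
f 22 28 29
f 12 29 34
f 29 15 35
f 34 35 17
f 29 35 34
f 12 34 38
f 34 17 41
f 38 41 18
f 34 41 38
f 13 39 27
f 39 18 40
f 27 40 14
f 39 40 27
f 11 23 47
f 23 13 48
f 47 48 20
f 23 48 47
f 15 28 44
f 28 11 43
f 44 43 19
f 28 43 44
f 17 35 36
f 35 15 32
f 36 32 16
f 35 32 36
f 18 41 37
f 41 17 33
f 37 33 10
f 41 33 37
f 52 51 55
f 52 55 53
f 53 55 56
f 53 56 54
f 55 51 57
f 55 57 56
f 56 57 58
f 56 58 54
f 57 51 59
f 57 59 58
f 58 59 60
f 58 60 54
f 59 51 61
f 59 61 60
f 60 61 62
f 60 62 54
f 61 51 63
f 61 63 62
f 62 63 64
f 62 64 54
f 63 51 65
f 63 65 64
f 64 65 66
f 64 66 54
f 65 51 67
f 65 67 66
f 66 67 68
f 66 68 54
f 67 51 69
f 67 69 68
f 68 69 70
f 68 70 54
f 69 51 71
f 69 71 70
f 70 71 72
f 70 72 54
f 71 51 73
f 71 73 72
f 72 73 74
f 72 74 54
f 73 51 75
f 73 75 74
f 74 75 76
f 74 76 54
f 75 51 52
f 75 52 76
f 76 52 53
f 76 53 54
f 78 77 80
f 78 80 79
f 80 77 81
f 80 81 79
f 81 77 82
f 81 82 79
f 82 77 83
f 82 83 79
f 83 77 84
f 83 84 79
f 84 77 85
f 84 85 79
f 85 77 86
f 85 86 79
f 86 77 87
f 86 87 79
f 87 77 78
f 87 78 79
f 89 91 88
f 92 89 88
f 88 91 90
f 90 92 88
f 89 95 91
f 93 89 92
f 93 95 89
f 91 95 90
f 94 92 90
f 90 95 94
f 94 93 92
f 95 93 94



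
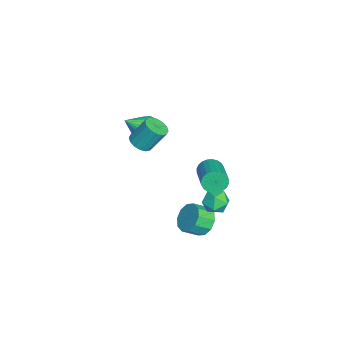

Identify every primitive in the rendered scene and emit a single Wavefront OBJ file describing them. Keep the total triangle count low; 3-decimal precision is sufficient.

v -2.778 -0.956 0.38
v -2.125 -1.164 -0.188
v -1.742 -2.024 1.96
v -1.997 -0.763 -0.001
v -2.078 -0.414 0.288
v -2.346 -0.21 0.602
v -2.73 -0.205 0.857
v -3.127 -0.402 0.984
v -3.43 -0.747 0.949
v -3.558 -1.148 0.762
v -3.478 -1.498 0.472
v -3.209 -1.702 0.158
v -2.825 -1.706 -0.096
v -2.429 -1.509 -0.223
v 1.361 -0.998 2.826
v 2.07 -0.982 2.827
v 2.049 -0.125 4.155
v 1.339 -0.142 4.154
v 1.969 -0.686 2.634
v 1.948 0.171 3.962
v 1.704 -0.473 2.493
v 1.683 0.383 3.821
v 1.347 -0.402 2.441
v 1.326 0.455 3.769
v 0.994 -0.49 2.492
v 0.973 0.367 3.82
v 0.739 -0.714 2.633
v 0.718 0.142 3.961
v 0.651 -1.015 2.825
v 0.63 -0.158 4.153
v 0.752 -1.311 3.018
v 0.731 -0.454 4.346
v 1.017 -1.523 3.159
v 0.996 -0.667 4.487
v 1.374 -1.595 3.211
v 1.353 -0.738 4.539
v 1.727 -1.507 3.16
v 1.706 -0.65 4.488
v 1.982 -1.282 3.019
v 1.961 -0.426 4.347
v 3.577 3.671 0.135
v 4.227 3.365 -0.26
v 3.513 2.575 0.88
v 4.163 2.269 0.485
v 4.254 2.911 0.987
v 4.293 3.589 0.526
v 3.447 2.351 0.094
v 3.486 3.029 -0.367
v 4.147 2.549 -0.286
v 4.645 2.895 0.266
v 3.095 3.045 0.354
v 3.593 3.391 0.906
v 1.593 2.344 -3.593
v 2.454 2.408 -3.938
v 2.768 1.56 -3.311
v 1.907 1.496 -2.967
v 2.425 2.742 -3.472
v 2.739 1.894 -2.845
v 2.077 2.924 -3.052
v 2.391 2.076 -2.425
v 1.545 2.885 -2.838
v 1.859 2.037 -2.211
v 1.031 2.639 -2.914
v 1.345 1.791 -2.287
v 0.732 2.28 -3.249
v 1.046 1.432 -2.622
v 0.761 1.946 -3.715
v 1.075 1.098 -3.088
v 1.109 1.764 -4.135
v 1.423 0.916 -3.508
v 1.641 1.803 -4.349
v 1.955 0.955 -3.722
v 2.155 2.049 -4.273
v 2.469 1.201 -3.646
v 2.123 2.654 1.327
v 2.369 2.285 0.76
v 4.124 2.556 1.347
v 3.877 2.926 1.913
v 2.363 2.546 0.657
v 4.118 2.818 1.244
v 2.321 2.824 0.655
v 4.076 3.095 1.242
v 2.248 3.076 0.756
v 4.003 3.347 1.343
v 2.156 3.263 0.944
v 3.911 3.535 1.531
v 2.059 3.358 1.19
v 3.814 3.63 1.777
v 1.972 3.346 1.457
v 3.727 3.618 2.044
v 1.908 3.229 1.704
v 3.662 3.5 2.291
v 1.876 3.024 1.893
v 3.631 3.295 2.48
v 1.882 2.762 1.996
v 3.637 3.034 2.583
v 1.924 2.485 1.998
v 3.679 2.756 2.585
v 1.997 2.233 1.897
v 3.752 2.504 2.484
v 2.089 2.045 1.709
v 3.844 2.317 2.296
v 2.186 1.95 1.463
v 3.941 2.222 2.05
v 2.273 1.962 1.196
v 4.028 2.234 1.783
v 2.338 2.08 0.949
v 4.092 2.351 1.536
f 2 1 4
f 2 4 3
f 4 1 5
f 4 5 3
f 5 1 6
f 5 6 3
f 6 1 7
f 6 7 3
f 7 1 8
f 7 8 3
f 8 1 9
f 8 9 3
f 9 1 10
f 9 10 3
f 10 1 11
f 10 11 3
f 11 1 12
f 11 12 3
f 12 1 13
f 12 13 3
f 13 1 14
f 13 14 3
f 14 1 2
f 14 2 3
f 16 15 19
f 16 19 17
f 17 19 20
f 17 20 18
f 19 15 21
f 19 21 20
f 20 21 22
f 20 22 18
f 21 15 23
f 21 23 22
f 22 23 24
f 22 24 18
f 23 15 25
f 23 25 24
f 24 25 26
f 24 26 18
f 25 15 27
f 25 27 26
f 26 27 28
f 26 28 18
f 27 15 29
f 27 29 28
f 28 29 30
f 28 30 18
f 29 15 31
f 29 31 30
f 30 31 32
f 30 32 18
f 31 15 33
f 31 33 32
f 32 33 34
f 32 34 18
f 33 15 35
f 33 35 34
f 34 35 36
f 34 36 18
f 35 15 37
f 35 37 36
f 36 37 38
f 36 38 18
f 37 15 39
f 37 39 38
f 38 39 40
f 38 40 18
f 39 15 16
f 39 16 40
f 40 16 17
f 40 17 18
f 41 52 46
f 41 46 42
f 41 42 48
f 41 48 51
f 41 51 52
f 42 46 50
f 46 52 45
f 52 51 43
f 51 48 47
f 48 42 49
f 44 50 45
f 44 45 43
f 44 43 47
f 44 47 49
f 44 49 50
f 45 50 46
f 43 45 52
f 47 43 51
f 49 47 48
f 50 49 42
f 54 53 57
f 54 57 55
f 55 57 58
f 55 58 56
f 57 53 59
f 57 59 58
f 58 59 60
f 58 60 56
f 59 53 61
f 59 61 60
f 60 61 62
f 60 62 56
f 61 53 63
f 61 63 62
f 62 63 64
f 62 64 56
f 63 53 65
f 63 65 64
f 64 65 66
f 64 66 56
f 65 53 67
f 65 67 66
f 66 67 68
f 66 68 56
f 67 53 69
f 67 69 68
f 68 69 70
f 68 70 56
f 69 53 71
f 69 71 70
f 70 71 72
f 70 72 56
f 71 53 73
f 71 73 72
f 72 73 74
f 72 74 56
f 73 53 54
f 73 54 74
f 74 54 55
f 74 55 56
f 76 75 79
f 76 79 77
f 77 79 80
f 77 80 78
f 79 75 81
f 79 81 80
f 80 81 82
f 80 82 78
f 81 75 83
f 81 83 82
f 82 83 84
f 82 84 78
f 83 75 85
f 83 85 84
f 84 85 86
f 84 86 78
f 85 75 87
f 85 87 86
f 86 87 88
f 86 88 78
f 87 75 89
f 87 89 88
f 88 89 90
f 88 90 78
f 89 75 91
f 89 91 90
f 90 91 92
f 90 92 78
f 91 75 93
f 91 93 92
f 92 93 94
f 92 94 78
f 93 75 95
f 93 95 94
f 94 95 96
f 94 96 78
f 95 75 97
f 95 97 96
f 96 97 98
f 96 98 78
f 97 75 99
f 97 99 98
f 98 99 100
f 98 100 78
f 99 75 101
f 99 101 100
f 100 101 102
f 100 102 78
f 101 75 103
f 101 103 102
f 102 103 104
f 102 104 78
f 103 75 105
f 103 105 104
f 104 105 106
f 104 106 78
f 105 75 107
f 105 107 106
f 106 107 108
f 106 108 78
f 107 75 76
f 107 76 108
f 108 76 77
f 108 77 78



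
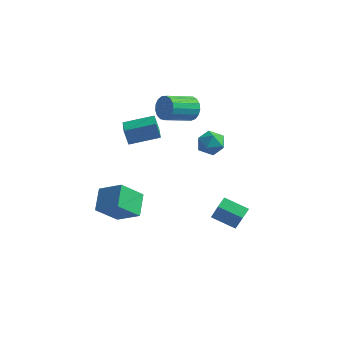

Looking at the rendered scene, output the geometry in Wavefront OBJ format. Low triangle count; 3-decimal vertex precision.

v 1.915 1.317 2.623
v 2.59 1.066 3.187
v 1.61 -0.106 2.353
v 2.285 -0.357 2.917
v 1.53 0.035 3.253
v 1.719 0.914 3.42
v 2.481 0.046 2.12
v 2.67 0.925 2.287
v 2.94 0.28 2.876
v 2.352 0.273 3.576
v 1.848 0.687 1.964
v 1.26 0.68 2.664
v -3.535 -2.929 -2.765
v -2.031 -2.925 -1.91
v -4.036 -1.649 -1.89
v -2.532 -1.645 -1.035
v -2.788 -1.735 -4.085
v -1.284 -1.731 -3.23
v -3.289 -0.455 -3.21
v -1.785 -0.451 -2.355
v 1.917 0.938 -3.917
v 1.908 1.722 -3.645
v 3.388 1.168 -4.531
v 3.378 1.952 -4.259
v 2.622 0.428 -2.421
v 2.612 1.212 -2.149
v 4.092 0.658 -3.035
v 4.083 1.442 -2.763
v -2.357 -1.078 2.115
v -2.681 -1.056 3.134
v -3.214 0.252 1.815
v -3.537 0.273 2.834
v -0.863 -0.013 2.566
v -1.186 0.008 3.585
v -1.719 1.316 2.266
v -2.043 1.338 3.285
v -0.442 2.79 3.585
v -0.177 2.354 2.881
v -1.054 0.774 3.53
v -1.318 1.21 4.235
v 0.131 2.296 3.155
v -0.746 0.716 3.805
v 0.307 2.351 3.528
v -0.569 0.771 4.178
v 0.312 2.507 3.914
v -0.564 0.927 4.564
v 0.145 2.728 4.225
v -0.732 1.148 4.874
v -0.157 2.963 4.389
v -1.034 1.383 5.039
v -0.524 3.158 4.369
v -1.401 1.578 5.019
v -0.873 3.269 4.17
v -1.749 1.689 4.819
v -1.122 3.271 3.836
v -1.999 1.691 4.486
v -1.216 3.162 3.445
v -2.092 1.582 4.095
v -1.132 2.968 3.086
v -2.009 1.388 3.736
v -0.89 2.733 2.842
v -1.767 1.153 3.491
v -0.546 2.511 2.768
v -1.422 0.932 3.417
f 1 12 6
f 1 6 2
f 1 2 8
f 1 8 11
f 1 11 12
f 2 6 10
f 6 12 5
f 12 11 3
f 11 8 7
f 8 2 9
f 4 10 5
f 4 5 3
f 4 3 7
f 4 7 9
f 4 9 10
f 5 10 6
f 3 5 12
f 7 3 11
f 9 7 8
f 10 9 2
f 14 16 13
f 17 14 13
f 13 16 15
f 15 17 13
f 14 20 16
f 18 14 17
f 18 20 14
f 16 20 15
f 19 17 15
f 15 20 19
f 19 18 17
f 20 18 19
f 22 24 21
f 25 22 21
f 21 24 23
f 23 25 21
f 22 28 24
f 26 22 25
f 26 28 22
f 24 28 23
f 27 25 23
f 23 28 27
f 27 26 25
f 28 26 27
f 30 32 29
f 33 30 29
f 29 32 31
f 31 33 29
f 30 36 32
f 34 30 33
f 34 36 30
f 32 36 31
f 35 33 31
f 31 36 35
f 35 34 33
f 36 34 35
f 38 37 41
f 38 41 39
f 39 41 42
f 39 42 40
f 41 37 43
f 41 43 42
f 42 43 44
f 42 44 40
f 43 37 45
f 43 45 44
f 44 45 46
f 44 46 40
f 45 37 47
f 45 47 46
f 46 47 48
f 46 48 40
f 47 37 49
f 47 49 48
f 48 49 50
f 48 50 40
f 49 37 51
f 49 51 50
f 50 51 52
f 50 52 40
f 51 37 53
f 51 53 52
f 52 53 54
f 52 54 40
f 53 37 55
f 53 55 54
f 54 55 56
f 54 56 40
f 55 37 57
f 55 57 56
f 56 57 58
f 56 58 40
f 57 37 59
f 57 59 58
f 58 59 60
f 58 60 40
f 59 37 61
f 59 61 60
f 60 61 62
f 60 62 40
f 61 37 63
f 61 63 62
f 62 63 64
f 62 64 40
f 63 37 38
f 63 38 64
f 64 38 39
f 64 39 40



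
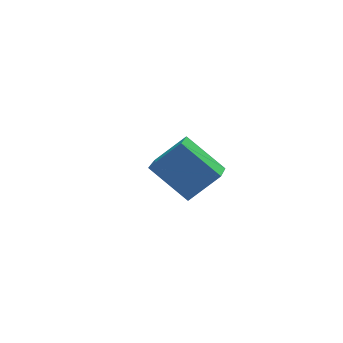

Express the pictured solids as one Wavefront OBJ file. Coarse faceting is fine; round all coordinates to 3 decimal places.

v -1.068 -3.461 -0.078
v -2.194 -2.478 1.205
v -0.43 -2.036 -0.61
v -1.556 -1.052 0.673
v 0.076 -3.568 1.007
v -1.05 -2.584 2.29
v 0.714 -2.142 0.475
v -0.412 -1.159 1.758
v 0.196 2.317 -2.354
v 0.772 2.344 -2.073
v -0.012 1.436 -1.847
v 0.564 1.463 -1.566
v 0.112 1.891 -1.412
v 0.24 2.435 -1.726
v 0.52 1.345 -2.194
v 0.648 1.889 -2.508
v 0.972 1.743 -1.974
v 0.719 2.08 -1.49
v 0.041 1.7 -2.43
v -0.212 2.037 -1.946
f 2 4 1
f 5 2 1
f 1 4 3
f 3 5 1
f 2 8 4
f 6 2 5
f 6 8 2
f 4 8 3
f 7 5 3
f 3 8 7
f 7 6 5
f 8 6 7
f 9 20 14
f 9 14 10
f 9 10 16
f 9 16 19
f 9 19 20
f 10 14 18
f 14 20 13
f 20 19 11
f 19 16 15
f 16 10 17
f 12 18 13
f 12 13 11
f 12 11 15
f 12 15 17
f 12 17 18
f 13 18 14
f 11 13 20
f 15 11 19
f 17 15 16
f 18 17 10



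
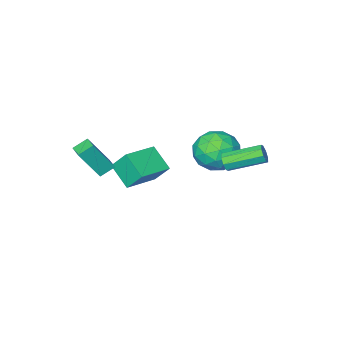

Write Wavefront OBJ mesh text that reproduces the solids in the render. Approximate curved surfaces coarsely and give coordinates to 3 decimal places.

v -4.218 0.441 -0.768
v -3.141 0.987 -1.094
v -3.299 -0.427 0.814
v -2.222 0.119 0.488
v -3.168 0.813 0.923
v -3.736 1.349 -0.055
v -2.704 -0.789 -0.225
v -3.272 -0.253 -1.203
v -2.205 0.227 -0.759
v -2.492 1.217 -0.049
v -3.948 -0.657 -0.231
v -4.235 0.333 0.479
v -3.76 0.79 -1.07
v -2.68 -0.23 0.79
v -3.236 0.178 1.045
v -2.603 0.499 0.854
v -4.11 1.003 -0.459
v -3.477 1.324 -0.651
v -3.493 1.222 0.535
v -2.963 -0.764 0.371
v -2.33 -0.443 0.179
v -3.837 0.061 -1.134
v -3.204 0.382 -1.325
v -2.947 -0.662 -0.815
v -2.577 0.664 -1.065
v -2.037 0.154 -0.135
v -2.32 -0.38 -0.554
v -2.654 -0.065 -1.128
v -2.745 1.246 -0.648
v -2.205 0.736 0.282
v -2.761 1.144 0.538
v -3.095 1.459 -0.037
v -2.195 0.799 -0.451
v -4.235 -0.176 -0.562
v -3.695 -0.686 0.368
v -3.345 -0.899 -0.243
v -3.679 -0.584 -0.818
v -4.403 0.406 -0.145
v -3.863 -0.104 0.785
v -3.786 0.625 0.848
v -4.12 0.94 0.274
v -4.245 -0.239 0.171
v -0.33 -2.024 -0.763
v -0.653 -1.247 0.305
v -0.401 -0.807 -1.67
v -0.724 -0.03 -0.602
v 1.484 -1.69 -0.458
v 1.161 -0.913 0.61
v 1.413 -0.473 -1.365
v 1.09 0.304 -0.297
v -2.11 2.439 0.672
v -1.843 2.518 1.123
v -3.283 3.641 1.779
v -3.55 3.561 1.328
v -1.756 2.795 0.84
v -3.196 3.918 1.496
v -1.876 2.863 0.459
v -3.316 3.986 1.114
v -2.133 2.683 0.202
v -3.573 3.806 0.858
v -2.377 2.359 0.221
v -3.817 3.482 0.877
v -2.464 2.082 0.504
v -3.904 3.205 1.16
v -2.344 2.014 0.886
v -3.784 3.137 1.541
v -2.087 2.194 1.142
v -3.527 3.317 1.798
v 2.241 -1.966 -0.577
v 1.509 -1.804 -0.116
v 2.478 -1.101 -0.503
v 1.747 -0.939 -0.042
v 3.173 -2.361 1.042
v 2.442 -2.199 1.503
v 3.411 -1.496 1.116
v 2.679 -1.334 1.577
f 1 38 17
f 38 12 41
f 17 41 6
f 38 41 17
f 1 17 13
f 17 6 18
f 13 18 2
f 17 18 13
f 1 13 22
f 13 2 23
f 22 23 8
f 13 23 22
f 1 22 34
f 22 8 37
f 34 37 11
f 22 37 34
f 1 34 38
f 34 11 42
f 38 42 12
f 34 42 38
f 2 18 29
f 18 6 32
f 29 32 10
f 18 32 29
f 6 41 19
f 41 12 40
f 19 40 5
f 41 40 19
f 12 42 39
f 42 11 35
f 39 35 3
f 42 35 39
f 11 37 36
f 37 8 24
f 36 24 7
f 37 24 36
f 8 23 28
f 23 2 25
f 28 25 9
f 23 25 28
f 4 30 16
f 30 10 31
f 16 31 5
f 30 31 16
f 4 16 14
f 16 5 15
f 14 15 3
f 16 15 14
f 4 14 21
f 14 3 20
f 21 20 7
f 14 20 21
f 4 21 26
f 21 7 27
f 26 27 9
f 21 27 26
f 4 26 30
f 26 9 33
f 30 33 10
f 26 33 30
f 5 31 19
f 31 10 32
f 19 32 6
f 31 32 19
f 3 15 39
f 15 5 40
f 39 40 12
f 15 40 39
f 7 20 36
f 20 3 35
f 36 35 11
f 20 35 36
f 9 27 28
f 27 7 24
f 28 24 8
f 27 24 28
f 10 33 29
f 33 9 25
f 29 25 2
f 33 25 29
f 44 46 43
f 47 44 43
f 43 46 45
f 45 47 43
f 44 50 46
f 48 44 47
f 48 50 44
f 46 50 45
f 49 47 45
f 45 50 49
f 49 48 47
f 50 48 49
f 52 51 55
f 52 55 53
f 53 55 56
f 53 56 54
f 55 51 57
f 55 57 56
f 56 57 58
f 56 58 54
f 57 51 59
f 57 59 58
f 58 59 60
f 58 60 54
f 59 51 61
f 59 61 60
f 60 61 62
f 60 62 54
f 61 51 63
f 61 63 62
f 62 63 64
f 62 64 54
f 63 51 65
f 63 65 64
f 64 65 66
f 64 66 54
f 65 51 67
f 65 67 66
f 66 67 68
f 66 68 54
f 67 51 52
f 67 52 68
f 68 52 53
f 68 53 54
f 70 72 69
f 73 70 69
f 69 72 71
f 71 73 69
f 70 76 72
f 74 70 73
f 74 76 70
f 72 76 71
f 75 73 71
f 71 76 75
f 75 74 73
f 76 74 75



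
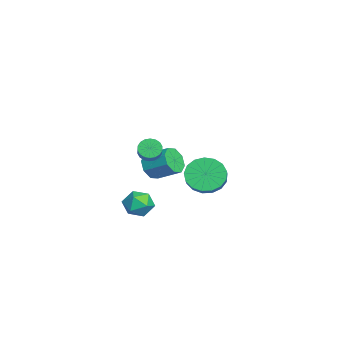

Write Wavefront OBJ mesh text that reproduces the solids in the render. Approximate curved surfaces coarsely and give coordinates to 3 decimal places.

v -3.347 0.619 -2.211
v -2.78 0.399 -3.054
v -1.945 0.322 -2.473
v -2.513 0.541 -1.629
v -2.757 0.896 -3.021
v -1.922 0.818 -2.44
v -2.869 1.328 -2.802
v -2.035 1.251 -2.221
v -3.091 1.598 -2.448
v -2.256 1.521 -1.866
v -3.371 1.644 -2.039
v -2.537 1.567 -1.458
v -3.646 1.455 -1.67
v -2.812 1.377 -1.088
v -3.853 1.074 -1.424
v -3.018 0.997 -0.843
v -3.943 0.589 -1.359
v -3.109 0.512 -0.778
v -3.897 0.111 -1.489
v -3.063 0.033 -0.907
v -3.725 -0.251 -1.784
v -2.891 -0.329 -1.203
v -3.467 -0.414 -2.177
v -2.632 -0.491 -1.596
v -3.181 -0.34 -2.578
v -2.346 -0.418 -1.996
v -2.933 -0.046 -2.894
v -2.098 -0.124 -2.313
v 0.23 -2.179 1.25
v 0.513 -2.445 0.833
v 1.513 -2.447 1.513
v 1.23 -2.181 1.93
v 0.55 -2.2 0.779
v 1.551 -2.202 1.459
v 0.524 -1.95 0.818
v 1.524 -1.953 1.499
v 0.439 -1.747 0.943
v 1.44 -1.749 1.624
v 0.313 -1.628 1.129
v 1.314 -1.63 1.809
v 0.171 -1.619 1.338
v 1.171 -1.621 2.019
v 0.04 -1.721 1.53
v 1.04 -1.723 2.211
v -0.053 -1.913 1.667
v 0.947 -1.915 2.347
v -0.091 -2.158 1.721
v 0.91 -2.16 2.401
v -0.064 -2.407 1.681
v 0.936 -2.41 2.362
v 0.02 -2.611 1.556
v 1.021 -2.613 2.237
v 0.146 -2.73 1.371
v 1.147 -2.732 2.051
v 0.289 -2.739 1.161
v 1.289 -2.741 1.842
v 0.42 -2.637 0.969
v 1.42 -2.639 1.65
v 2.315 -2.269 -0.462
v 2.992 -2.351 -0.898
v 1.708 -3.129 -1.242
v 2.385 -3.211 -1.678
v 2.355 -3.495 -0.921
v 2.73 -2.964 -0.439
v 1.97 -2.516 -1.701
v 2.345 -1.985 -1.219
v 2.779 -2.504 -1.664
v 3.017 -3.109 -1.182
v 1.683 -2.371 -0.958
v 1.921 -2.976 -0.476
v -4.114 -2.021 -1.828
v -3.773 -2.521 -1.275
v -3.224 -1.399 -0.599
v -3.566 -0.899 -1.152
v -3.396 -2.411 -1.764
v -2.847 -1.289 -1.088
v -3.439 -2.072 -2.291
v -2.891 -0.95 -1.615
v -3.878 -1.703 -2.546
v -3.33 -0.582 -1.87
v -4.456 -1.521 -2.381
v -3.907 -0.399 -1.705
v -4.833 -1.631 -1.892
v -4.284 -0.509 -1.216
v -4.789 -1.97 -1.365
v -4.241 -0.848 -0.689
v -4.35 -2.338 -1.11
v -3.802 -1.217 -0.434
f 2 1 5
f 2 5 3
f 3 5 6
f 3 6 4
f 5 1 7
f 5 7 6
f 6 7 8
f 6 8 4
f 7 1 9
f 7 9 8
f 8 9 10
f 8 10 4
f 9 1 11
f 9 11 10
f 10 11 12
f 10 12 4
f 11 1 13
f 11 13 12
f 12 13 14
f 12 14 4
f 13 1 15
f 13 15 14
f 14 15 16
f 14 16 4
f 15 1 17
f 15 17 16
f 16 17 18
f 16 18 4
f 17 1 19
f 17 19 18
f 18 19 20
f 18 20 4
f 19 1 21
f 19 21 20
f 20 21 22
f 20 22 4
f 21 1 23
f 21 23 22
f 22 23 24
f 22 24 4
f 23 1 25
f 23 25 24
f 24 25 26
f 24 26 4
f 25 1 27
f 25 27 26
f 26 27 28
f 26 28 4
f 27 1 2
f 27 2 28
f 28 2 3
f 28 3 4
f 30 29 33
f 30 33 31
f 31 33 34
f 31 34 32
f 33 29 35
f 33 35 34
f 34 35 36
f 34 36 32
f 35 29 37
f 35 37 36
f 36 37 38
f 36 38 32
f 37 29 39
f 37 39 38
f 38 39 40
f 38 40 32
f 39 29 41
f 39 41 40
f 40 41 42
f 40 42 32
f 41 29 43
f 41 43 42
f 42 43 44
f 42 44 32
f 43 29 45
f 43 45 44
f 44 45 46
f 44 46 32
f 45 29 47
f 45 47 46
f 46 47 48
f 46 48 32
f 47 29 49
f 47 49 48
f 48 49 50
f 48 50 32
f 49 29 51
f 49 51 50
f 50 51 52
f 50 52 32
f 51 29 53
f 51 53 52
f 52 53 54
f 52 54 32
f 53 29 55
f 53 55 54
f 54 55 56
f 54 56 32
f 55 29 57
f 55 57 56
f 56 57 58
f 56 58 32
f 57 29 30
f 57 30 58
f 58 30 31
f 58 31 32
f 59 70 64
f 59 64 60
f 59 60 66
f 59 66 69
f 59 69 70
f 60 64 68
f 64 70 63
f 70 69 61
f 69 66 65
f 66 60 67
f 62 68 63
f 62 63 61
f 62 61 65
f 62 65 67
f 62 67 68
f 63 68 64
f 61 63 70
f 65 61 69
f 67 65 66
f 68 67 60
f 72 71 75
f 72 75 73
f 73 75 76
f 73 76 74
f 75 71 77
f 75 77 76
f 76 77 78
f 76 78 74
f 77 71 79
f 77 79 78
f 78 79 80
f 78 80 74
f 79 71 81
f 79 81 80
f 80 81 82
f 80 82 74
f 81 71 83
f 81 83 82
f 82 83 84
f 82 84 74
f 83 71 85
f 83 85 84
f 84 85 86
f 84 86 74
f 85 71 87
f 85 87 86
f 86 87 88
f 86 88 74
f 87 71 72
f 87 72 88
f 88 72 73
f 88 73 74



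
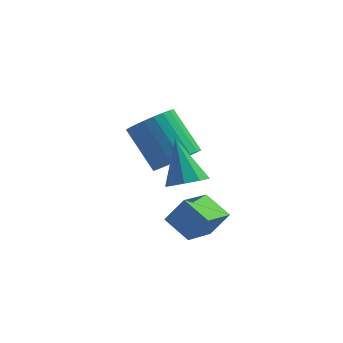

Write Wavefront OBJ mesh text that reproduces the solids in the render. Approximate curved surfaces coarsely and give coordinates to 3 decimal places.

v 2.733 -2.263 -1.791
v 3.123 -2.638 -1.413
v 2.247 -1.477 -0.509
v 3.348 -2.273 -1.551
v 3.286 -1.902 -1.802
v 2.965 -1.701 -2.047
v 2.536 -1.762 -2.173
v 2.199 -2.058 -2.119
v 2.112 -2.45 -1.912
v 2.316 -2.754 -1.648
v 2.715 -2.828 -1.451
v 2.845 -2.948 -3.751
v 2.084 -2.443 -3.32
v 3.315 -1.796 -4.273
v 2.554 -1.29 -3.842
v 3.386 -2.81 -2.958
v 2.625 -2.304 -2.527
v 3.856 -1.657 -3.48
v 3.095 -1.152 -3.049
v 1.992 0.476 -2.764
v 2.606 0.375 -2.23
v 1.662 1.123 -1.002
v 1.048 1.224 -1.536
v 2.676 0.663 -2.352
v 1.732 1.411 -1.124
v 2.642 0.922 -2.536
v 1.697 1.67 -1.308
v 2.508 1.113 -2.755
v 1.564 1.861 -1.527
v 2.296 1.207 -2.976
v 1.352 1.955 -1.748
v 2.038 1.19 -3.164
v 1.094 1.938 -1.936
v 1.773 1.065 -3.291
v 0.829 1.813 -2.063
v 1.541 0.849 -3.338
v 0.597 1.597 -2.11
v 1.378 0.577 -3.298
v 0.434 1.325 -2.07
v 1.308 0.289 -3.176
v 0.364 1.037 -1.948
v 1.343 0.03 -2.992
v 0.398 0.778 -1.764
v 1.476 -0.161 -2.773
v 0.532 0.587 -1.545
v 1.688 -0.255 -2.552
v 0.744 0.493 -1.324
v 1.946 -0.238 -2.364
v 1.002 0.51 -1.136
v 2.211 -0.113 -2.237
v 1.267 0.635 -1.009
v 2.443 0.103 -2.19
v 1.499 0.851 -0.962
f 2 1 4
f 2 4 3
f 4 1 5
f 4 5 3
f 5 1 6
f 5 6 3
f 6 1 7
f 6 7 3
f 7 1 8
f 7 8 3
f 8 1 9
f 8 9 3
f 9 1 10
f 9 10 3
f 10 1 11
f 10 11 3
f 11 1 2
f 11 2 3
f 13 15 12
f 16 13 12
f 12 15 14
f 14 16 12
f 13 19 15
f 17 13 16
f 17 19 13
f 15 19 14
f 18 16 14
f 14 19 18
f 18 17 16
f 19 17 18
f 21 20 24
f 21 24 22
f 22 24 25
f 22 25 23
f 24 20 26
f 24 26 25
f 25 26 27
f 25 27 23
f 26 20 28
f 26 28 27
f 27 28 29
f 27 29 23
f 28 20 30
f 28 30 29
f 29 30 31
f 29 31 23
f 30 20 32
f 30 32 31
f 31 32 33
f 31 33 23
f 32 20 34
f 32 34 33
f 33 34 35
f 33 35 23
f 34 20 36
f 34 36 35
f 35 36 37
f 35 37 23
f 36 20 38
f 36 38 37
f 37 38 39
f 37 39 23
f 38 20 40
f 38 40 39
f 39 40 41
f 39 41 23
f 40 20 42
f 40 42 41
f 41 42 43
f 41 43 23
f 42 20 44
f 42 44 43
f 43 44 45
f 43 45 23
f 44 20 46
f 44 46 45
f 45 46 47
f 45 47 23
f 46 20 48
f 46 48 47
f 47 48 49
f 47 49 23
f 48 20 50
f 48 50 49
f 49 50 51
f 49 51 23
f 50 20 52
f 50 52 51
f 51 52 53
f 51 53 23
f 52 20 21
f 52 21 53
f 53 21 22
f 53 22 23



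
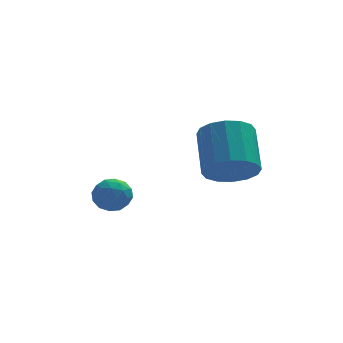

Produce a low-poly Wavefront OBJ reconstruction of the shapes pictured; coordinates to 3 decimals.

v 2.749 -1.403 1.207
v 3.353 -0.943 0.588
v 3.415 0.544 1.753
v 2.811 0.083 2.373
v 2.887 -0.808 0.441
v 2.949 0.678 1.606
v 2.384 -0.833 0.499
v 2.445 0.654 1.664
v 1.978 -1.011 0.747
v 2.04 0.476 1.912
v 1.779 -1.293 1.118
v 1.841 0.193 2.284
v 1.84 -1.606 1.514
v 1.902 -0.119 2.679
v 2.145 -1.864 1.827
v 2.207 -0.377 2.992
v 2.611 -1.998 1.974
v 2.673 -0.512 3.139
v 3.115 -1.974 1.916
v 3.176 -0.487 3.081
v 3.52 -1.796 1.668
v 3.582 -0.309 2.833
v 3.719 -1.513 1.296
v 3.781 -0.027 2.462
v 3.658 -1.201 0.901
v 3.72 0.286 2.066
v -1.697 -0.496 -0.287
v -1.336 0.089 -0.521
v -0.744 -0.849 0.301
v -0.383 -0.264 0.067
v -0.925 -0.19 0.543
v -1.514 0.029 0.18
v -0.566 -0.789 -0.4
v -1.155 -0.57 -0.763
v -0.637 -0.092 -0.591
v -0.859 0.278 -0.008
v -1.221 -1.038 -0.212
v -1.443 -0.668 0.371
v -1.6 -0.172 -0.455
v -0.48 -0.588 0.235
v -0.798 -0.544 0.515
v -0.587 -0.2 0.378
v -1.705 -0.208 -0.043
v -1.493 0.136 -0.181
v -1.251 -0.028 0.444
v -0.587 -0.896 -0.039
v -0.375 -0.552 -0.177
v -1.493 -0.56 -0.598
v -1.282 -0.216 -0.735
v -0.829 -0.732 -0.664
v -0.977 0.065 -0.634
v -0.417 -0.143 -0.289
v -0.524 -0.451 -0.563
v -0.871 -0.323 -0.776
v -1.108 0.282 -0.291
v -0.548 0.075 0.054
v -0.866 0.119 0.334
v -1.213 0.247 0.121
v -0.697 0.176 -0.332
v -1.532 -0.835 -0.274
v -0.972 -1.042 0.071
v -0.867 -1.007 -0.341
v -1.214 -0.879 -0.554
v -1.663 -0.617 0.069
v -1.103 -0.825 0.414
v -1.209 -0.437 0.556
v -1.556 -0.309 0.343
v -1.383 -0.936 0.112
f 2 1 5
f 2 5 3
f 3 5 6
f 3 6 4
f 5 1 7
f 5 7 6
f 6 7 8
f 6 8 4
f 7 1 9
f 7 9 8
f 8 9 10
f 8 10 4
f 9 1 11
f 9 11 10
f 10 11 12
f 10 12 4
f 11 1 13
f 11 13 12
f 12 13 14
f 12 14 4
f 13 1 15
f 13 15 14
f 14 15 16
f 14 16 4
f 15 1 17
f 15 17 16
f 16 17 18
f 16 18 4
f 17 1 19
f 17 19 18
f 18 19 20
f 18 20 4
f 19 1 21
f 19 21 20
f 20 21 22
f 20 22 4
f 21 1 23
f 21 23 22
f 22 23 24
f 22 24 4
f 23 1 25
f 23 25 24
f 24 25 26
f 24 26 4
f 25 1 2
f 25 2 26
f 26 2 3
f 26 3 4
f 27 64 43
f 64 38 67
f 43 67 32
f 64 67 43
f 27 43 39
f 43 32 44
f 39 44 28
f 43 44 39
f 27 39 48
f 39 28 49
f 48 49 34
f 39 49 48
f 27 48 60
f 48 34 63
f 60 63 37
f 48 63 60
f 27 60 64
f 60 37 68
f 64 68 38
f 60 68 64
f 28 44 55
f 44 32 58
f 55 58 36
f 44 58 55
f 32 67 45
f 67 38 66
f 45 66 31
f 67 66 45
f 38 68 65
f 68 37 61
f 65 61 29
f 68 61 65
f 37 63 62
f 63 34 50
f 62 50 33
f 63 50 62
f 34 49 54
f 49 28 51
f 54 51 35
f 49 51 54
f 30 56 42
f 56 36 57
f 42 57 31
f 56 57 42
f 30 42 40
f 42 31 41
f 40 41 29
f 42 41 40
f 30 40 47
f 40 29 46
f 47 46 33
f 40 46 47
f 30 47 52
f 47 33 53
f 52 53 35
f 47 53 52
f 30 52 56
f 52 35 59
f 56 59 36
f 52 59 56
f 31 57 45
f 57 36 58
f 45 58 32
f 57 58 45
f 29 41 65
f 41 31 66
f 65 66 38
f 41 66 65
f 33 46 62
f 46 29 61
f 62 61 37
f 46 61 62
f 35 53 54
f 53 33 50
f 54 50 34
f 53 50 54
f 36 59 55
f 59 35 51
f 55 51 28
f 59 51 55



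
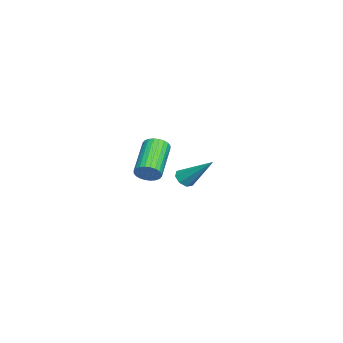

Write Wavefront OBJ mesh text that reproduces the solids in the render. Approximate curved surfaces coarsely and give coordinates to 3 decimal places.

v 3.242 -2.614 0.551
v 3.52 -2.212 0.995
v 1.675 -2.083 2.032
v 1.398 -2.486 1.589
v 3.434 -2.043 0.821
v 1.589 -1.914 1.858
v 3.318 -1.961 0.606
v 1.474 -1.832 1.643
v 3.191 -1.978 0.382
v 1.347 -1.85 1.419
v 3.072 -2.093 0.185
v 1.228 -1.964 1.222
v 2.979 -2.286 0.043
v 1.135 -2.158 1.08
v 2.926 -2.53 -0.022
v 1.081 -2.401 1.016
v 2.921 -2.786 0.001
v 1.076 -2.658 1.038
v 2.965 -3.017 0.108
v 1.12 -2.888 1.145
v 3.051 -3.186 0.282
v 1.206 -3.057 1.319
v 3.166 -3.268 0.497
v 1.322 -3.139 1.534
v 3.293 -3.25 0.721
v 1.449 -3.122 1.758
v 3.412 -3.136 0.918
v 1.568 -3.007 1.955
v 3.505 -2.942 1.06
v 1.661 -2.814 2.097
v 3.559 -2.699 1.124
v 1.714 -2.57 2.162
v 3.564 -2.442 1.102
v 1.719 -2.314 2.139
v -3.824 -1.887 -2.801
v -3.244 -2.065 -2.86
v -3.216 -0.393 -1.319
v -3.356 -1.723 -3.157
v -3.743 -1.477 -3.246
v -4.177 -1.471 -3.075
v -4.404 -1.708 -2.743
v -4.292 -2.05 -2.445
v -3.905 -2.296 -2.356
v -3.471 -2.302 -2.528
f 2 1 5
f 2 5 3
f 3 5 6
f 3 6 4
f 5 1 7
f 5 7 6
f 6 7 8
f 6 8 4
f 7 1 9
f 7 9 8
f 8 9 10
f 8 10 4
f 9 1 11
f 9 11 10
f 10 11 12
f 10 12 4
f 11 1 13
f 11 13 12
f 12 13 14
f 12 14 4
f 13 1 15
f 13 15 14
f 14 15 16
f 14 16 4
f 15 1 17
f 15 17 16
f 16 17 18
f 16 18 4
f 17 1 19
f 17 19 18
f 18 19 20
f 18 20 4
f 19 1 21
f 19 21 20
f 20 21 22
f 20 22 4
f 21 1 23
f 21 23 22
f 22 23 24
f 22 24 4
f 23 1 25
f 23 25 24
f 24 25 26
f 24 26 4
f 25 1 27
f 25 27 26
f 26 27 28
f 26 28 4
f 27 1 29
f 27 29 28
f 28 29 30
f 28 30 4
f 29 1 31
f 29 31 30
f 30 31 32
f 30 32 4
f 31 1 33
f 31 33 32
f 32 33 34
f 32 34 4
f 33 1 2
f 33 2 34
f 34 2 3
f 34 3 4
f 36 35 38
f 36 38 37
f 38 35 39
f 38 39 37
f 39 35 40
f 39 40 37
f 40 35 41
f 40 41 37
f 41 35 42
f 41 42 37
f 42 35 43
f 42 43 37
f 43 35 44
f 43 44 37
f 44 35 36
f 44 36 37



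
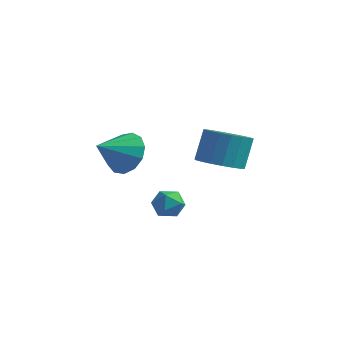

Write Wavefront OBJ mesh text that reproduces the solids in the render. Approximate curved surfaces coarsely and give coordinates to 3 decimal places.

v 2.332 -1.827 -3.755
v 2.92 -1.575 -4.161
v 3.1 -2.205 -2.879
v 3.688 -1.953 -3.285
v 3.203 -1.461 -2.975
v 2.729 -1.227 -3.516
v 3.291 -2.553 -3.524
v 2.817 -2.319 -4.065
v 3.512 -2.024 -4.018
v 3.458 -1.349 -3.679
v 2.562 -2.431 -3.361
v 2.508 -1.756 -3.022
v 1.686 -2.89 -0.668
v 2.041 -3.499 -1.46
v 1.234 -4.19 0.128
v 2.5 -3.428 -1.084
v 2.7 -3.187 -0.575
v 2.578 -2.851 -0.096
v 2.174 -2.528 0.201
v 1.614 -2.32 0.223
v 1.078 -2.293 -0.038
v 0.735 -2.455 -0.499
v 0.694 -2.756 -1.014
v 0.968 -3.099 -1.418
v 1.47 -3.376 -1.585
v 3.63 0.866 -2.242
v 4.668 0.825 -2.209
v 4.649 1.514 -0.765
v 3.61 1.554 -0.798
v 4.588 1.236 -2.406
v 4.568 1.925 -0.962
v 4.317 1.574 -2.57
v 4.298 2.262 -1.126
v 3.91 1.771 -2.67
v 3.891 2.46 -1.226
v 3.448 1.789 -2.685
v 3.429 2.478 -1.241
v 3.022 1.624 -2.612
v 3.002 2.313 -1.168
v 2.716 1.309 -2.466
v 2.697 1.998 -1.022
v 2.591 0.906 -2.275
v 2.572 1.595 -0.831
v 2.672 0.495 -2.078
v 2.652 1.184 -0.634
v 2.942 0.158 -1.914
v 2.923 0.846 -0.47
v 3.349 -0.04 -1.814
v 3.33 0.649 -0.37
v 3.811 -0.058 -1.799
v 3.792 0.631 -0.355
v 4.238 0.107 -1.872
v 4.218 0.796 -0.428
v 4.543 0.422 -2.018
v 4.524 1.111 -0.574
f 1 12 6
f 1 6 2
f 1 2 8
f 1 8 11
f 1 11 12
f 2 6 10
f 6 12 5
f 12 11 3
f 11 8 7
f 8 2 9
f 4 10 5
f 4 5 3
f 4 3 7
f 4 7 9
f 4 9 10
f 5 10 6
f 3 5 12
f 7 3 11
f 9 7 8
f 10 9 2
f 14 13 16
f 14 16 15
f 16 13 17
f 16 17 15
f 17 13 18
f 17 18 15
f 18 13 19
f 18 19 15
f 19 13 20
f 19 20 15
f 20 13 21
f 20 21 15
f 21 13 22
f 21 22 15
f 22 13 23
f 22 23 15
f 23 13 24
f 23 24 15
f 24 13 25
f 24 25 15
f 25 13 14
f 25 14 15
f 27 26 30
f 27 30 28
f 28 30 31
f 28 31 29
f 30 26 32
f 30 32 31
f 31 32 33
f 31 33 29
f 32 26 34
f 32 34 33
f 33 34 35
f 33 35 29
f 34 26 36
f 34 36 35
f 35 36 37
f 35 37 29
f 36 26 38
f 36 38 37
f 37 38 39
f 37 39 29
f 38 26 40
f 38 40 39
f 39 40 41
f 39 41 29
f 40 26 42
f 40 42 41
f 41 42 43
f 41 43 29
f 42 26 44
f 42 44 43
f 43 44 45
f 43 45 29
f 44 26 46
f 44 46 45
f 45 46 47
f 45 47 29
f 46 26 48
f 46 48 47
f 47 48 49
f 47 49 29
f 48 26 50
f 48 50 49
f 49 50 51
f 49 51 29
f 50 26 52
f 50 52 51
f 51 52 53
f 51 53 29
f 52 26 54
f 52 54 53
f 53 54 55
f 53 55 29
f 54 26 27
f 54 27 55
f 55 27 28
f 55 28 29



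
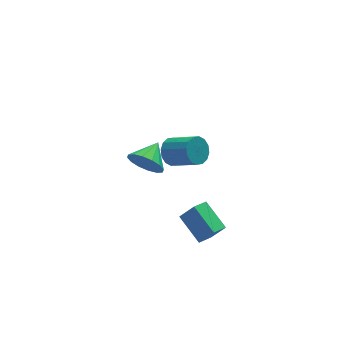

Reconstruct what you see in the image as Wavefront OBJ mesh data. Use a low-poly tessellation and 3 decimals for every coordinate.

v -0.844 4.035 -3.478
v -0.231 4.657 -3.307
v 0.758 3.406 -2.31
v 0.144 2.785 -2.482
v -0.535 4.691 -2.962
v 0.454 3.441 -1.966
v -0.922 4.55 -2.756
v 0.067 3.299 -1.759
v -1.288 4.27 -2.743
v -0.299 3.02 -1.747
v -1.535 3.928 -2.928
v -0.547 2.677 -1.931
v -1.597 3.614 -3.26
v -0.609 2.364 -2.263
v -1.458 3.414 -3.65
v -0.469 2.163 -2.653
v -1.154 3.379 -3.994
v -0.165 2.129 -2.998
v -0.767 3.521 -4.201
v 0.222 2.27 -3.204
v -0.401 3.8 -4.213
v 0.588 2.55 -3.217
v -0.153 4.143 -4.029
v 0.835 2.892 -3.032
v -0.091 4.456 -3.697
v 0.897 3.206 -2.7
v -4.08 -0.991 1.699
v -3.527 -1.128 0.852
v -3.08 -0.069 2.201
v -3.847 -0.722 0.743
v -4.229 -0.389 0.889
v -4.571 -0.216 1.253
v -4.781 -0.252 1.736
v -4.804 -0.485 2.209
v -4.632 -0.854 2.545
v -4.312 -1.26 2.655
v -3.931 -1.594 2.508
v -3.589 -1.766 2.144
v -3.378 -1.731 1.661
v -3.356 -1.497 1.188
v -1.337 -3.079 -3.591
v -2.176 -3.58 -3.178
v -1.828 -1.558 -2.741
v -2.667 -2.059 -2.328
v -0.673 -3.401 -2.632
v -1.512 -3.902 -2.219
v -1.164 -1.88 -1.782
v -2.003 -2.381 -1.369
f 2 1 5
f 2 5 3
f 3 5 6
f 3 6 4
f 5 1 7
f 5 7 6
f 6 7 8
f 6 8 4
f 7 1 9
f 7 9 8
f 8 9 10
f 8 10 4
f 9 1 11
f 9 11 10
f 10 11 12
f 10 12 4
f 11 1 13
f 11 13 12
f 12 13 14
f 12 14 4
f 13 1 15
f 13 15 14
f 14 15 16
f 14 16 4
f 15 1 17
f 15 17 16
f 16 17 18
f 16 18 4
f 17 1 19
f 17 19 18
f 18 19 20
f 18 20 4
f 19 1 21
f 19 21 20
f 20 21 22
f 20 22 4
f 21 1 23
f 21 23 22
f 22 23 24
f 22 24 4
f 23 1 25
f 23 25 24
f 24 25 26
f 24 26 4
f 25 1 2
f 25 2 26
f 26 2 3
f 26 3 4
f 28 27 30
f 28 30 29
f 30 27 31
f 30 31 29
f 31 27 32
f 31 32 29
f 32 27 33
f 32 33 29
f 33 27 34
f 33 34 29
f 34 27 35
f 34 35 29
f 35 27 36
f 35 36 29
f 36 27 37
f 36 37 29
f 37 27 38
f 37 38 29
f 38 27 39
f 38 39 29
f 39 27 40
f 39 40 29
f 40 27 28
f 40 28 29
f 42 44 41
f 45 42 41
f 41 44 43
f 43 45 41
f 42 48 44
f 46 42 45
f 46 48 42
f 44 48 43
f 47 45 43
f 43 48 47
f 47 46 45
f 48 46 47

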